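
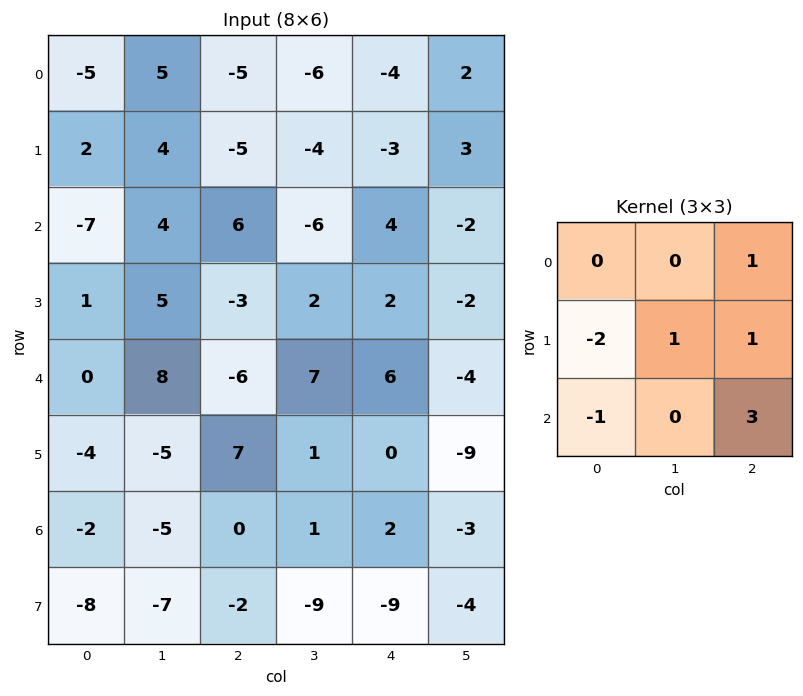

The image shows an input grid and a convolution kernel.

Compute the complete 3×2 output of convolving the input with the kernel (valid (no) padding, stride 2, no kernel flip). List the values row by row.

15 5
-12 38
6 -1

Output[0,0]: The receptive field on the input at this output position is [-5 5 -5 / 2 4 -5 / -7 4 6]. Elementwise product with the kernel and sum: -5·1 + 2·-2 + 4·1 + -5·1 + -7·-1 + 6·3.
Output[0,1]: The receptive field on the input at this output position is [-5 -6 -4 / -5 -4 -3 / 6 -6 4]. Elementwise product with the kernel and sum: -4·1 + -5·-2 + -4·1 + -3·1 + 6·-1 + 4·3.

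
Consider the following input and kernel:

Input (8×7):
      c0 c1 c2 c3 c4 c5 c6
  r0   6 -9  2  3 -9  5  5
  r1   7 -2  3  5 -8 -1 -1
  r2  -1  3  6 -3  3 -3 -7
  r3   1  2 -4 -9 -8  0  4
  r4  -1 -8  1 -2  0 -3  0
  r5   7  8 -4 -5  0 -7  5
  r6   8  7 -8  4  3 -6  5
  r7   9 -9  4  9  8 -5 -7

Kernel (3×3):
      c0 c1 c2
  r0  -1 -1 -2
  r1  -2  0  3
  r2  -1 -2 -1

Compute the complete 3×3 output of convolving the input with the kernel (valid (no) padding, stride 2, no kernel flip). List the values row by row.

-17 -20 17
-12 -22 48
-33 6 22

Output[0,0]: The receptive field on the input at this output position is [6 -9 2 / 7 -2 3 / -1 3 6]. Elementwise product with the kernel and sum: 6·-1 + -9·-1 + 2·-2 + 7·-2 + 3·3 + -1·-1 + 3·-2 + 6·-1.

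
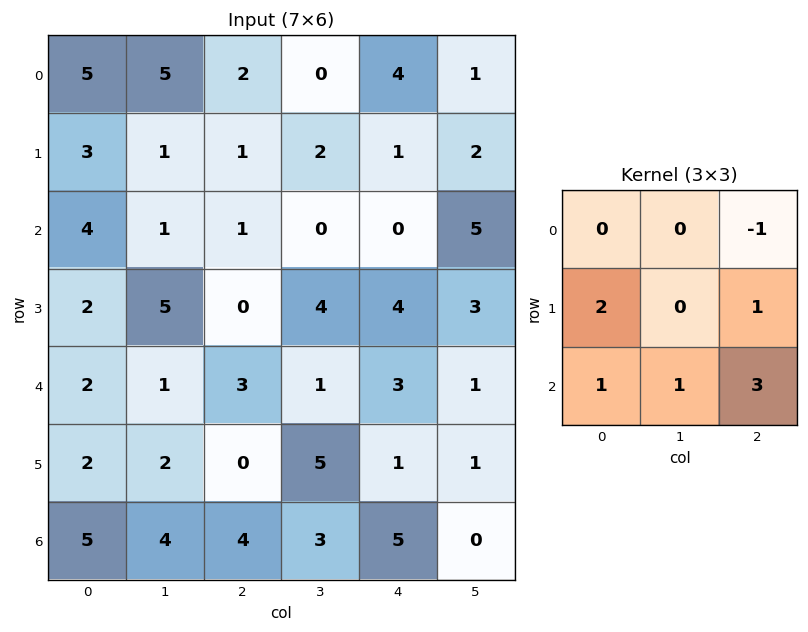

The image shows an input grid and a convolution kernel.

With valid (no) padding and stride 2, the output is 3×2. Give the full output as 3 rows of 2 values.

Output[0,0]: The receptive field on the input at this output position is [5 5 2 / 3 1 1 / 4 1 1]. Elementwise product with the kernel and sum: 2·-1 + 3·2 + 1·1 + 4·1 + 1·1 + 1·3.
Output[0,1]: The receptive field on the input at this output position is [2 0 4 / 1 2 1 / 1 0 0]. Elementwise product with the kernel and sum: 4·-1 + 1·2 + 1·1 + 1·1 + 0·1 + 0·3.

13 0
15 17
22 20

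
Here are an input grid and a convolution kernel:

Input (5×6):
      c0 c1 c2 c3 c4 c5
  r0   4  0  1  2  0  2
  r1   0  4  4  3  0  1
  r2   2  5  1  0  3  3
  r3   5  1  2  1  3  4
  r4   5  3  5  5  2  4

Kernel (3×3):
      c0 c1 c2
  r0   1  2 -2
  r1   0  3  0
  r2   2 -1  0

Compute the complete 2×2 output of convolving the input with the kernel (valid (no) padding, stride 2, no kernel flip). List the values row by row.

Output[0,0]: The receptive field on the input at this output position is [4 0 1 / 0 4 4 / 2 5 1]. Elementwise product with the kernel and sum: 4·1 + 0·2 + 1·-2 + 4·3 + 2·2 + 5·-1.
Output[0,1]: The receptive field on the input at this output position is [1 2 0 / 4 3 0 / 1 0 3]. Elementwise product with the kernel and sum: 1·1 + 2·2 + 0·-2 + 3·3 + 1·2 + 0·-1.

13 16
20 3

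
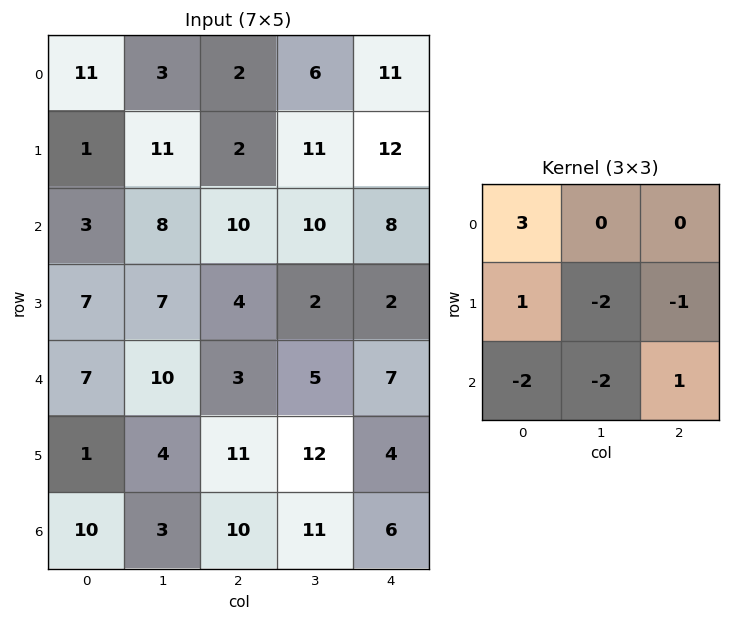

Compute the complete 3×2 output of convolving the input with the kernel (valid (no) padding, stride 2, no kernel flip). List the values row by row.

Output[0,0]: The receptive field on the input at this output position is [11 3 2 / 1 11 2 / 3 8 10]. Elementwise product with the kernel and sum: 11·3 + 1·1 + 11·-2 + 2·-1 + 3·-2 + 8·-2 + 10·1.
Output[0,1]: The receptive field on the input at this output position is [2 6 11 / 2 11 12 / 10 10 8]. Elementwise product with the kernel and sum: 2·3 + 2·1 + 11·-2 + 12·-1 + 10·-2 + 10·-2 + 8·1.

-2 -58
-33 19
-13 -44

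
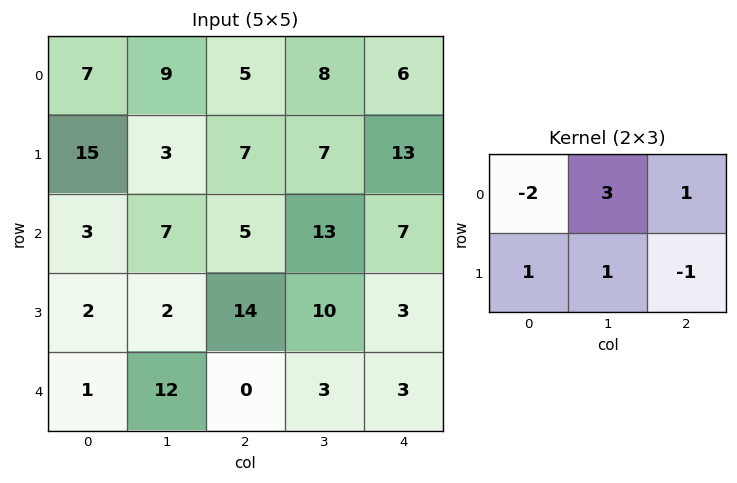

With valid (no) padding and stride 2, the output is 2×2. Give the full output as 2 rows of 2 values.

Output[0,0]: The receptive field on the input at this output position is [7 9 5 / 15 3 7]. Elementwise product with the kernel and sum: 7·-2 + 9·3 + 5·1 + 15·1 + 3·1 + 7·-1.

29 21
10 57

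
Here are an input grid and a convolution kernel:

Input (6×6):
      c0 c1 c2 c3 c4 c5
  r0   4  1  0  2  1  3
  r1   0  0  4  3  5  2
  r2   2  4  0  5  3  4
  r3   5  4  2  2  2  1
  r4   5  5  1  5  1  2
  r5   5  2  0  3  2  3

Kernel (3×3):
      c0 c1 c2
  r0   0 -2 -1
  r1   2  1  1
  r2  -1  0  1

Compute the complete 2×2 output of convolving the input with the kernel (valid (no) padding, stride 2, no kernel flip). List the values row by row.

0 14
4 -5

Output[0,0]: The receptive field on the input at this output position is [4 1 0 / 0 0 4 / 2 4 0]. Elementwise product with the kernel and sum: 1·-2 + 0·-1 + 0·2 + 0·1 + 4·1 + 2·-1 + 0·1.
Output[0,1]: The receptive field on the input at this output position is [0 2 1 / 4 3 5 / 0 5 3]. Elementwise product with the kernel and sum: 2·-2 + 1·-1 + 4·2 + 3·1 + 5·1 + 0·-1 + 3·1.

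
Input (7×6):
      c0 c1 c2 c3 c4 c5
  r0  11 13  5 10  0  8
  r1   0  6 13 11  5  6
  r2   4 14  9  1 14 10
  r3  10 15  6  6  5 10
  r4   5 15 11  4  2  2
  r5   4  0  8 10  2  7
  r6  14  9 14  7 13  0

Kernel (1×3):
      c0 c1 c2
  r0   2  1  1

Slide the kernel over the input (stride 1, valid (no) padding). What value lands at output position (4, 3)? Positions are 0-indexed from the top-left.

The receptive field on the input at this output position is [4 2 2]. Elementwise product with the kernel and sum: 4·2 + 2·1 + 2·1.

12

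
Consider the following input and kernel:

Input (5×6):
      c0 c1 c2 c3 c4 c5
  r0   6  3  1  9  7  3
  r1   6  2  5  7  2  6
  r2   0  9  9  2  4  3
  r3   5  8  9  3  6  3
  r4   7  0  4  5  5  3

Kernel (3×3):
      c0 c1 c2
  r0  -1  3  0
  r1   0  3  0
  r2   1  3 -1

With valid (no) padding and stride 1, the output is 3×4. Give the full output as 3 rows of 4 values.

Output[0,0]: The receptive field on the input at this output position is [6 3 1 / 6 2 5 / 0 9 9]. Elementwise product with the kernel and sum: 6·-1 + 3·3 + 2·3 + 0·1 + 9·3 + 9·-1.
Output[0,1]: The receptive field on the input at this output position is [3 1 9 / 2 5 7 / 9 9 2]. Elementwise product with the kernel and sum: 3·-1 + 1·3 + 5·3 + 9·1 + 9·3 + 2·-1.

27 49 58 29
47 72 34 29
54 52 20 45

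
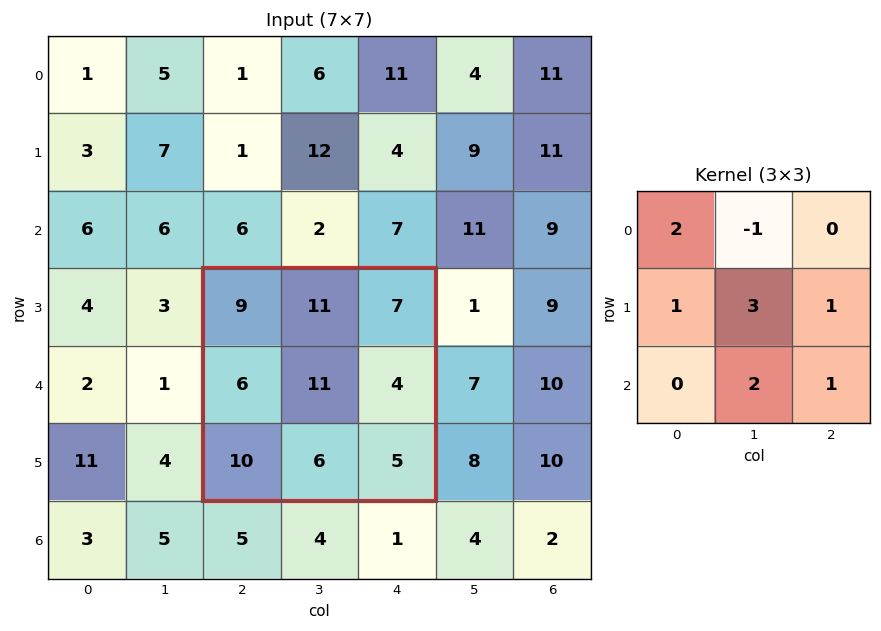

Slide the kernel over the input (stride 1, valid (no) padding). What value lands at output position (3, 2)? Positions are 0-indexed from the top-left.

The receptive field on the input at this output position is [9 11 7 / 6 11 4 / 10 6 5]. Elementwise product with the kernel and sum: 9·2 + 11·-1 + 6·1 + 11·3 + 4·1 + 6·2 + 5·1.

67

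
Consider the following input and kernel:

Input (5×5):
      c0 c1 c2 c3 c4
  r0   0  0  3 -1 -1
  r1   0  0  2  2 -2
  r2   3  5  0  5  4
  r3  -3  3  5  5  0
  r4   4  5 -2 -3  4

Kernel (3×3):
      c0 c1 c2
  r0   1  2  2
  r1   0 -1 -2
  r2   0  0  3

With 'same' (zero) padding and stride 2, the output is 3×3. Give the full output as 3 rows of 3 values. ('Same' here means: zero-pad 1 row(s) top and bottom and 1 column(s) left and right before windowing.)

Output[0,0]: The receptive field on the zero-padded input at this output position is [0 0 0 / 0 0 0 / 0 0 0]. Elementwise product with the kernel and sum: 0·1 + 0·2 + 0·2 + 0·-1 + 0·-2 + 0·3.
Output[0,1]: The receptive field on the zero-padded input at this output position is [0 0 0 / 0 3 -1 / 0 2 2]. Elementwise product with the kernel and sum: 0·1 + 0·2 + 0·2 + 3·-1 + -1·-2 + 2·3.

0 5 1
-4 13 -6
-14 31 1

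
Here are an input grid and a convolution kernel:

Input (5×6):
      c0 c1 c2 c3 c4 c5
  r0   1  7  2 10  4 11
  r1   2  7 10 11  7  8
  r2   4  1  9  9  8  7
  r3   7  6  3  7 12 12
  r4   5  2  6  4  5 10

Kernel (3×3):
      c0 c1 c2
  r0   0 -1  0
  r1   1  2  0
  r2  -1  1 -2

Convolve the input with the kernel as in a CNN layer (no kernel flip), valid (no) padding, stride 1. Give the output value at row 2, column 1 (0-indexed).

-1

The receptive field on the input at this output position is [1 9 9 / 6 3 7 / 2 6 4]. Elementwise product with the kernel and sum: 9·-1 + 6·1 + 3·2 + 2·-1 + 6·1 + 4·-2.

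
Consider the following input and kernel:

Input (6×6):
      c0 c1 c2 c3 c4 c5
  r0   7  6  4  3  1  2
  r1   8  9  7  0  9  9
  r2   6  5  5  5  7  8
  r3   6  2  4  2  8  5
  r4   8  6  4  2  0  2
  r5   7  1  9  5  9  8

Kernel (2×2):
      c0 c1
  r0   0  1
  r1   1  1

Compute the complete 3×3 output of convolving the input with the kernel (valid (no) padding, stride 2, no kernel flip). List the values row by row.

23 10 20
13 11 21
14 16 19

Output[0,0]: The receptive field on the input at this output position is [7 6 / 8 9]. Elementwise product with the kernel and sum: 6·1 + 8·1 + 9·1.
Output[0,1]: The receptive field on the input at this output position is [4 3 / 7 0]. Elementwise product with the kernel and sum: 3·1 + 7·1 + 0·1.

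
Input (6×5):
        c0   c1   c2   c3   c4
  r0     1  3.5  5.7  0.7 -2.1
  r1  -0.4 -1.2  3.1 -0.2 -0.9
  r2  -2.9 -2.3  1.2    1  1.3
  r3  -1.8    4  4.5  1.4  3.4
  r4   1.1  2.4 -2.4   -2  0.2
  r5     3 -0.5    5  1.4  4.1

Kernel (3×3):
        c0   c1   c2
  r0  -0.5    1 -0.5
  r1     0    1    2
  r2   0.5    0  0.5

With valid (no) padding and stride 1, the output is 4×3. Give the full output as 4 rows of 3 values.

4.3 5.65 -1.85
-1.1 9.7 6.25
10.9 9.35 6.85
4.25 -4.15 0.4

Output[0,0]: The receptive field on the input at this output position is [1 3.5 5.7 / -0.4 -1.2 3.1 / -2.9 -2.3 1.2]. Elementwise product with the kernel and sum: 1·-0.5 + 3.5·1 + 5.7·-0.5 + -1.2·1 + 3.1·2 + -2.9·0.5 + 1.2·0.5.
Output[0,1]: The receptive field on the input at this output position is [3.5 5.7 0.7 / -1.2 3.1 -0.2 / -2.3 1.2 1]. Elementwise product with the kernel and sum: 3.5·-0.5 + 5.7·1 + 0.7·-0.5 + 3.1·1 + -0.2·2 + -2.3·0.5 + 1·0.5.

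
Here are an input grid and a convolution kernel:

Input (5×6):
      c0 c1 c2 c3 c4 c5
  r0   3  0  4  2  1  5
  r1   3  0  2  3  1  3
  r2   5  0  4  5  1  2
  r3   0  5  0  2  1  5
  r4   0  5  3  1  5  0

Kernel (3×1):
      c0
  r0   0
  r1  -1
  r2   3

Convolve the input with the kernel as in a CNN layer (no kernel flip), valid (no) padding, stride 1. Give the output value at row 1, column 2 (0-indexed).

-4

The receptive field on the input at this output position is [2 / 4 / 0]. Elementwise product with the kernel and sum: 4·-1 + 0·3.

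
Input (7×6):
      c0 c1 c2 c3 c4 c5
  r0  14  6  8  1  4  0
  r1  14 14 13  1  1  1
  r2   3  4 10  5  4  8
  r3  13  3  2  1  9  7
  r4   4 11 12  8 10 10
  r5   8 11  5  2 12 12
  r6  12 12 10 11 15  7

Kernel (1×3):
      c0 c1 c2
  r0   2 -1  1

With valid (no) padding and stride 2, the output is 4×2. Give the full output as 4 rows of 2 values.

30 19
12 19
9 26
22 24

Output[0,0]: The receptive field on the input at this output position is [14 6 8]. Elementwise product with the kernel and sum: 14·2 + 6·-1 + 8·1.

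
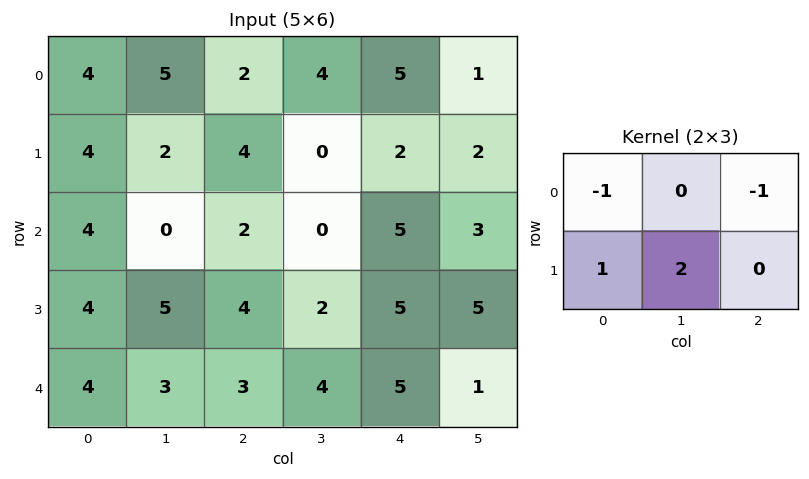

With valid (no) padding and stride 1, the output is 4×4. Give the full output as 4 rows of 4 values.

Output[0,0]: The receptive field on the input at this output position is [4 5 2 / 4 2 4]. Elementwise product with the kernel and sum: 4·-1 + 2·-1 + 4·1 + 2·2.
Output[0,1]: The receptive field on the input at this output position is [5 2 4 / 2 4 0]. Elementwise product with the kernel and sum: 5·-1 + 4·-1 + 2·1 + 4·2.

2 1 -3 -1
-4 2 -4 8
8 13 1 9
2 2 2 7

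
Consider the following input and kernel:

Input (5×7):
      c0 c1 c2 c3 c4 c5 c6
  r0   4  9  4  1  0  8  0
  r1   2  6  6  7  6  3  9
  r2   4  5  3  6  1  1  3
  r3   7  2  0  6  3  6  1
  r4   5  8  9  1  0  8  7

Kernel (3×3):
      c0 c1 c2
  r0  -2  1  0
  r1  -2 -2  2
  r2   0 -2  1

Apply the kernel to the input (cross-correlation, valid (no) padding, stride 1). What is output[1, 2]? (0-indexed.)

The receptive field on the input at this output position is [6 7 6 / 3 6 1 / 0 6 3]. Elementwise product with the kernel and sum: 6·-2 + 7·1 + 3·-2 + 6·-2 + 1·2 + 6·-2 + 3·1.

-30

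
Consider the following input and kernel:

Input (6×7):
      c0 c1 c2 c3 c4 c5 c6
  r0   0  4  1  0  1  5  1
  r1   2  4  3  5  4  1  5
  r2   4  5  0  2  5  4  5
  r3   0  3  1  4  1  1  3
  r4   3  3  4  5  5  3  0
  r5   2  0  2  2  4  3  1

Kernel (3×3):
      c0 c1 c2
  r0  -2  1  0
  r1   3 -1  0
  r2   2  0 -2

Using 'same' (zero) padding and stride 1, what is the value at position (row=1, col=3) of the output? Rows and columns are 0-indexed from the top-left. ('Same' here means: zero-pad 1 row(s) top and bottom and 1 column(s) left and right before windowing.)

-8

The receptive field on the zero-padded input at this output position is [1 0 1 / 3 5 4 / 0 2 5]. Elementwise product with the kernel and sum: 1·-2 + 0·1 + 3·3 + 5·-1 + 0·2 + 5·-2.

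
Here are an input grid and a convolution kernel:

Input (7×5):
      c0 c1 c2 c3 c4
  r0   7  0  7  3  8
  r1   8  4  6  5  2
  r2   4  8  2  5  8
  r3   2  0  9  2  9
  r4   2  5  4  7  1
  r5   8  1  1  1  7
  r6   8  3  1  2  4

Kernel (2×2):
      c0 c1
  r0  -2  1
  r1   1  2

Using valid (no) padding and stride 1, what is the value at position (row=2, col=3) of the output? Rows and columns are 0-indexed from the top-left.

The receptive field on the input at this output position is [5 8 / 2 9]. Elementwise product with the kernel and sum: 5·-2 + 8·1 + 2·1 + 9·2.

18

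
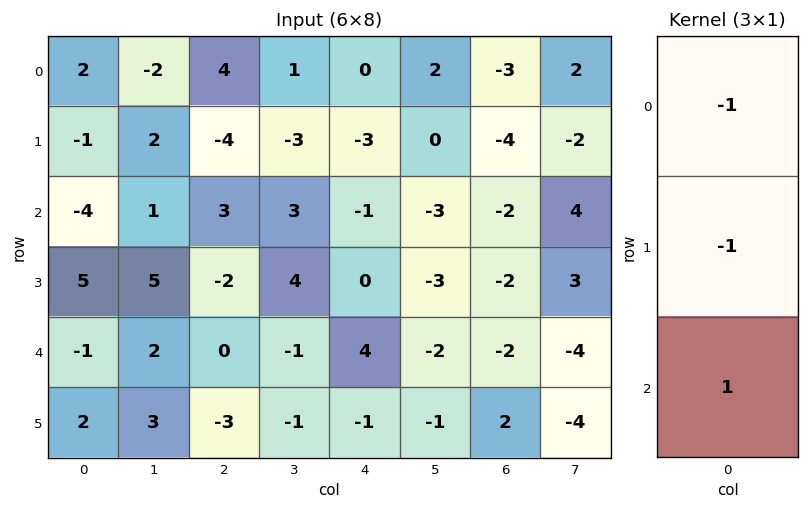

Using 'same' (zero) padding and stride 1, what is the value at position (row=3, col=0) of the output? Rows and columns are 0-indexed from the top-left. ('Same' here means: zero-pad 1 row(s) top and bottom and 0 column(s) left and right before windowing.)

-2

The receptive field on the zero-padded input at this output position is [-4 / 5 / -1]. Elementwise product with the kernel and sum: -4·-1 + 5·-1 + -1·1.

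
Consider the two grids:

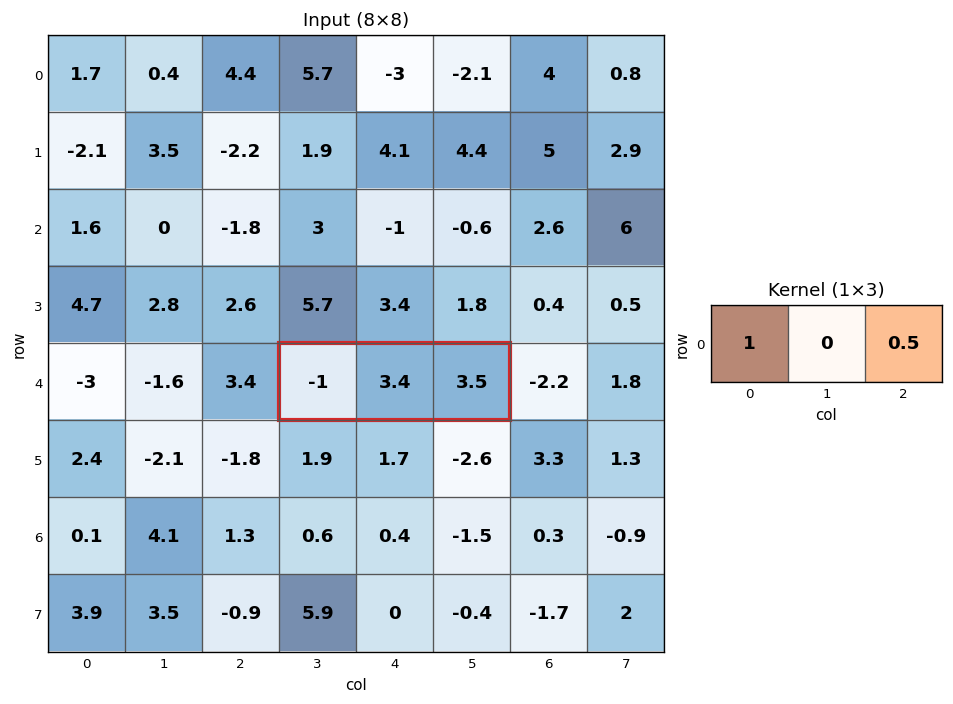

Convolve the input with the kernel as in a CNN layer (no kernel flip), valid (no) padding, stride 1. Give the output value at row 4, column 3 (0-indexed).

The receptive field on the input at this output position is [-1 3.4 3.5]. Elementwise product with the kernel and sum: -1·1 + 3.5·0.5.

0.75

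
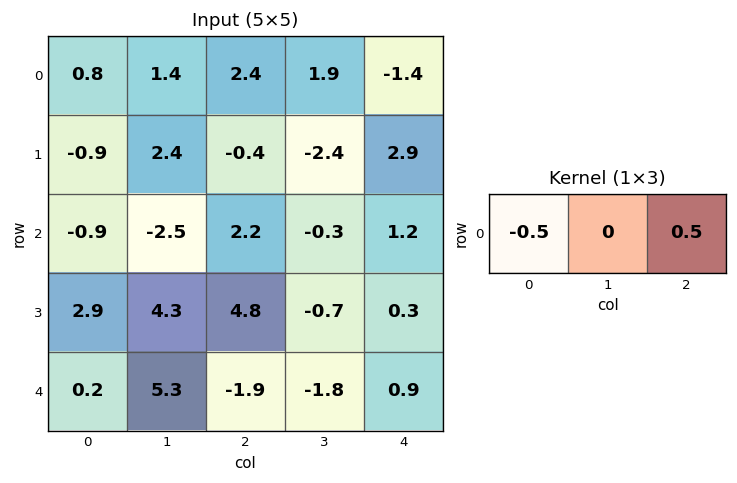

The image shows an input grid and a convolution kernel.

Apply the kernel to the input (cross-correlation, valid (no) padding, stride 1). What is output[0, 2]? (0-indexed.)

-1.9

The receptive field on the input at this output position is [2.4 1.9 -1.4]. Elementwise product with the kernel and sum: 2.4·-0.5 + -1.4·0.5.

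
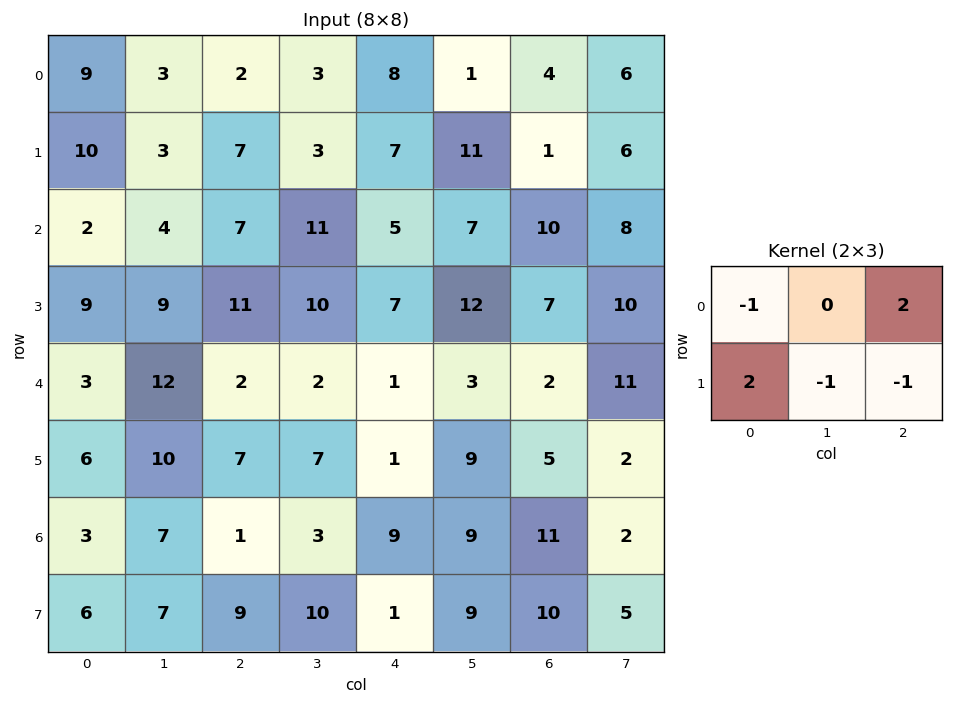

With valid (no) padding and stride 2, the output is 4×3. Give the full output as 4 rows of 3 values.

Output[0,0]: The receptive field on the input at this output position is [9 3 2 / 10 3 7]. Elementwise product with the kernel and sum: 9·-1 + 2·2 + 10·2 + 3·-1 + 7·-1.
Output[0,1]: The receptive field on the input at this output position is [2 3 8 / 7 3 7]. Elementwise product with the kernel and sum: 2·-1 + 8·2 + 7·2 + 3·-1 + 7·-1.

5 18 2
10 8 10
-4 6 -9
-5 24 -4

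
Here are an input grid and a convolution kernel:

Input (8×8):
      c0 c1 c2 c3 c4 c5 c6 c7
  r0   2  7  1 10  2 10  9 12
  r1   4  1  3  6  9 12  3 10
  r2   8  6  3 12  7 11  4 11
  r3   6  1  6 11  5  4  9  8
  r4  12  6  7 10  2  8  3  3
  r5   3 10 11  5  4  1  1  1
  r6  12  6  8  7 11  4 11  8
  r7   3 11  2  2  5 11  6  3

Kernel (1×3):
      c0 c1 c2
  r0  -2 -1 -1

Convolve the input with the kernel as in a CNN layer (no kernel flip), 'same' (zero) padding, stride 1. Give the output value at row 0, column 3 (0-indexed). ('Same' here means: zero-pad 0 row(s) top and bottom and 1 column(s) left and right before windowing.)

-14

The receptive field on the zero-padded input at this output position is [1 10 2]. Elementwise product with the kernel and sum: 1·-2 + 10·-1 + 2·-1.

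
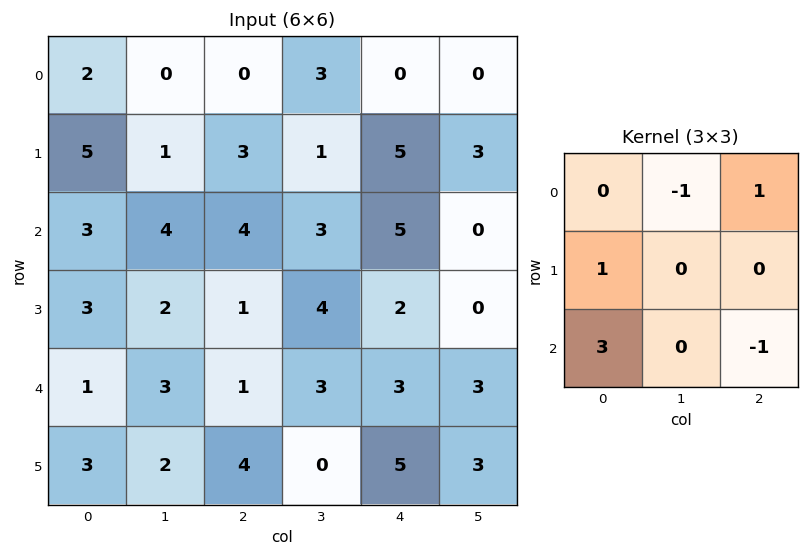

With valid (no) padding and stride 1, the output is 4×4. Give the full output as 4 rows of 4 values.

10 13 7 10
13 4 9 13
5 7 3 5
5 12 6 -2

Output[0,0]: The receptive field on the input at this output position is [2 0 0 / 5 1 3 / 3 4 4]. Elementwise product with the kernel and sum: 0·-1 + 0·1 + 5·1 + 3·3 + 4·-1.
Output[0,1]: The receptive field on the input at this output position is [0 0 3 / 1 3 1 / 4 4 3]. Elementwise product with the kernel and sum: 0·-1 + 3·1 + 1·1 + 4·3 + 3·-1.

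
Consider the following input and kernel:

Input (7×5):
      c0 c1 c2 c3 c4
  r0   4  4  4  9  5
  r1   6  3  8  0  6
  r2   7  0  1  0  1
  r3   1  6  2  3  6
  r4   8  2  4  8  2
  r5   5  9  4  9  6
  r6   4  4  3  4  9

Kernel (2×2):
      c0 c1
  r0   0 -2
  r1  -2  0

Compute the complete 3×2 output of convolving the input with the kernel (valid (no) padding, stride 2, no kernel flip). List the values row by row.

Output[0,0]: The receptive field on the input at this output position is [4 4 / 6 3]. Elementwise product with the kernel and sum: 4·-2 + 6·-2.
Output[0,1]: The receptive field on the input at this output position is [4 9 / 8 0]. Elementwise product with the kernel and sum: 9·-2 + 8·-2.

-20 -34
-2 -4
-14 -24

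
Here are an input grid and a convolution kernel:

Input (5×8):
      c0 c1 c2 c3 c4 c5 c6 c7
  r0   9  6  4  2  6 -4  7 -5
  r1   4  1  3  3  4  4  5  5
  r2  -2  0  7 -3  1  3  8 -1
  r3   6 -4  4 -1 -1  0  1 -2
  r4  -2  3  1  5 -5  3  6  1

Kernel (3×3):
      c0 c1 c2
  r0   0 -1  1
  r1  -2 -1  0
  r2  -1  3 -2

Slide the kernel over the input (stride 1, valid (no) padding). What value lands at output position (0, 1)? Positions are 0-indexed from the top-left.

The receptive field on the input at this output position is [6 4 2 / 1 3 3 / 0 7 -3]. Elementwise product with the kernel and sum: 4·-1 + 2·1 + 1·-2 + 3·-1 + 0·-1 + 7·3 + -3·-2.

20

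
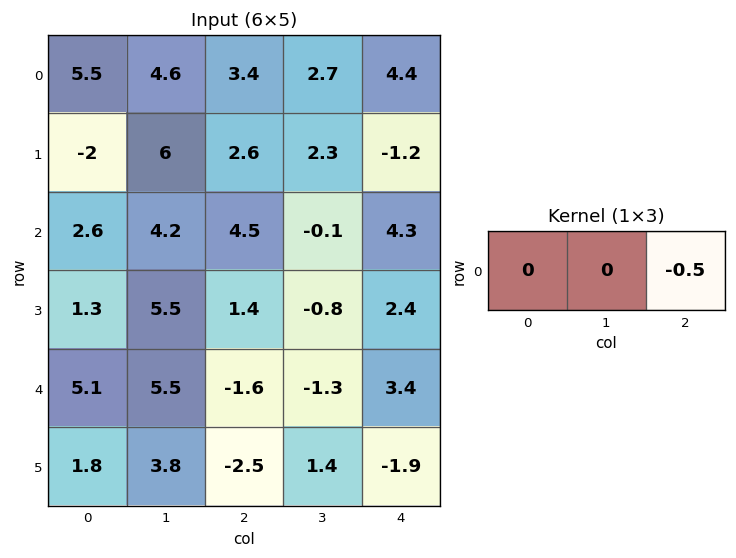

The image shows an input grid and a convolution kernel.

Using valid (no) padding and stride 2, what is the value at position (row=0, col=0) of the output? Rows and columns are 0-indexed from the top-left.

The receptive field on the input at this output position is [5.5 4.6 3.4]. Elementwise product with the kernel and sum: 3.4·-0.5.

-1.7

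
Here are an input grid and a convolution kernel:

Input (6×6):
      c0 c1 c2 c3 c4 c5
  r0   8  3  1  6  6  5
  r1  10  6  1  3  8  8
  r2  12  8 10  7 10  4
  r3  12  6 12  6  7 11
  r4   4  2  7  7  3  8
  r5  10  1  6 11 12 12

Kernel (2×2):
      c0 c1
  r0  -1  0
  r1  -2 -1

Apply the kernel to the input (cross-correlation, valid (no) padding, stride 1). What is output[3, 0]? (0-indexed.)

-22

The receptive field on the input at this output position is [12 6 / 4 2]. Elementwise product with the kernel and sum: 12·-1 + 4·-2 + 2·-1.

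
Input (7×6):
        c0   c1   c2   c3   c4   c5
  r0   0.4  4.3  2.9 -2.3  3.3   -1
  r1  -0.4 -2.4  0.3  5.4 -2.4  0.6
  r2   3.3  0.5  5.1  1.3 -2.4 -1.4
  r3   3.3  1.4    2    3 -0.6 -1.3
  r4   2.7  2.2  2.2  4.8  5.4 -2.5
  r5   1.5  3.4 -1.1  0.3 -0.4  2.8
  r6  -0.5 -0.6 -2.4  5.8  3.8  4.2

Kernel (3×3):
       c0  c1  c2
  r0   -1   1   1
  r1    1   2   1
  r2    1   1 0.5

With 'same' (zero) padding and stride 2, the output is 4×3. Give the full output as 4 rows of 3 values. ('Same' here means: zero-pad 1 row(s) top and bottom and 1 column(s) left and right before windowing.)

3.5 8.4 6.6
8.3 25 -10.35
15.5 17.45 9.5
3.3 -3.8 19.7

Output[0,0]: The receptive field on the zero-padded input at this output position is [0 0 0 / 0 0.4 4.3 / 0 -0.4 -2.4]. Elementwise product with the kernel and sum: 0·-1 + 0·1 + 0·1 + 0·1 + 0.4·2 + 4.3·1 + 0·1 + -0.4·1 + -2.4·0.5.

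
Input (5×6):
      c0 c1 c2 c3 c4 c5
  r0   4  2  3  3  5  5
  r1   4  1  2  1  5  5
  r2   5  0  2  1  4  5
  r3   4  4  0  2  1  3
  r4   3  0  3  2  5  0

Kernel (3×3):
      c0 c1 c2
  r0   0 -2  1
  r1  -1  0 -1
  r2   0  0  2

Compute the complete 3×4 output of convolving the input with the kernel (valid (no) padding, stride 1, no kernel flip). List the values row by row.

Output[0,0]: The receptive field on the input at this output position is [4 2 3 / 4 1 2 / 5 0 2]. Elementwise product with the kernel and sum: 2·-2 + 3·1 + 4·-1 + 2·-1 + 2·2.

-3 -3 0 -1
-7 0 -1 -5
4 -5 11 -8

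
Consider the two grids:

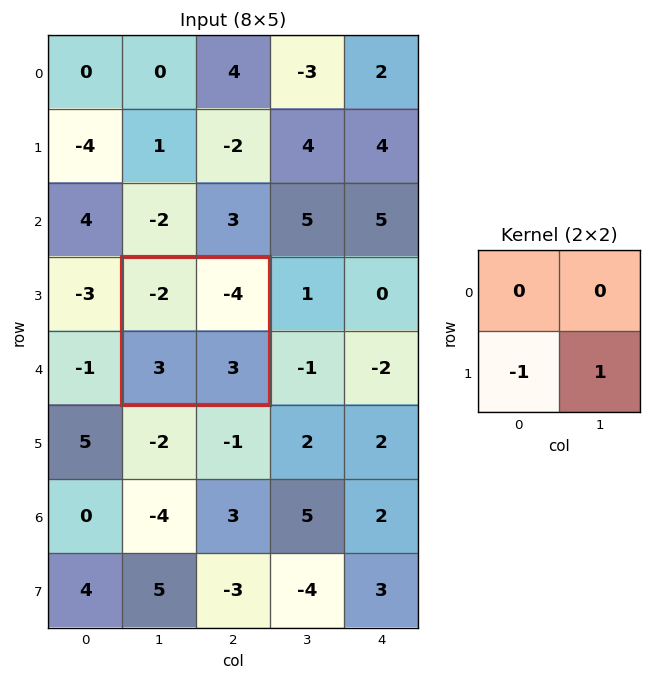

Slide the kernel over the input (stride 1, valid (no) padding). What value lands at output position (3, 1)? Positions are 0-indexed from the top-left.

0

The receptive field on the input at this output position is [-2 -4 / 3 3]. Elementwise product with the kernel and sum: 3·-1 + 3·1.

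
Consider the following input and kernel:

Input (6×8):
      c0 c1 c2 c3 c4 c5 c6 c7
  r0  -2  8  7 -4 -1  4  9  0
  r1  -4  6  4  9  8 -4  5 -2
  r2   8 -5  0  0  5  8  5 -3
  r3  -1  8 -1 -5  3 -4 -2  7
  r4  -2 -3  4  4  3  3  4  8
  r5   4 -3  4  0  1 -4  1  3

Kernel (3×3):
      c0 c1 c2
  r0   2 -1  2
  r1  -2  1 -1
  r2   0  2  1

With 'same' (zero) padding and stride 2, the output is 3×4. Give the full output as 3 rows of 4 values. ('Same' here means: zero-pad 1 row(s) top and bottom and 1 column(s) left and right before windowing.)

Output[0,0]: The receptive field on the zero-padded input at this output position is [0 0 0 / 0 -2 8 / 0 -4 6]. Elementwise product with the kernel and sum: 0·2 + 0·-1 + 0·2 + 0·-2 + -2·1 + 8·-1 + -4·2 + 6·1.

-12 12 15 9
35 29 1 -22
23 21 -31 3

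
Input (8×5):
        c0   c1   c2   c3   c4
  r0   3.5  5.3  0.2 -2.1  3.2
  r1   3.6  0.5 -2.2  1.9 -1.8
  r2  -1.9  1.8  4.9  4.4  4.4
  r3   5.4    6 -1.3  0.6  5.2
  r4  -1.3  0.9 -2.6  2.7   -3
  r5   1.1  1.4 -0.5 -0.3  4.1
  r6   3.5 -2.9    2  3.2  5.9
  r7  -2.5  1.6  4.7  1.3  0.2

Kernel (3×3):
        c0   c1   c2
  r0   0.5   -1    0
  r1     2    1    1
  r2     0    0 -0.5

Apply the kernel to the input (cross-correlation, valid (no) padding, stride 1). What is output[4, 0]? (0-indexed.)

0.55

The receptive field on the input at this output position is [-1.3 0.9 -2.6 / 1.1 1.4 -0.5 / 3.5 -2.9 2]. Elementwise product with the kernel and sum: -1.3·0.5 + 0.9·-1 + 1.1·2 + 1.4·1 + -0.5·1 + 2·-0.5.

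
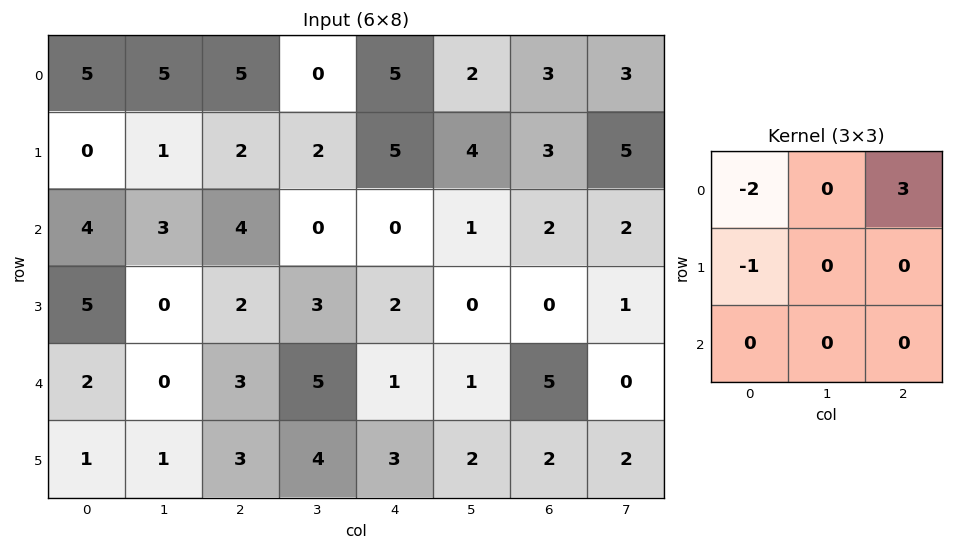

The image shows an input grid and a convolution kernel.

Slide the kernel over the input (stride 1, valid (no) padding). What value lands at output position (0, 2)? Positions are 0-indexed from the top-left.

3

The receptive field on the input at this output position is [5 0 5 / 2 2 5 / 4 0 0]. Elementwise product with the kernel and sum: 5·-2 + 5·3 + 2·-1.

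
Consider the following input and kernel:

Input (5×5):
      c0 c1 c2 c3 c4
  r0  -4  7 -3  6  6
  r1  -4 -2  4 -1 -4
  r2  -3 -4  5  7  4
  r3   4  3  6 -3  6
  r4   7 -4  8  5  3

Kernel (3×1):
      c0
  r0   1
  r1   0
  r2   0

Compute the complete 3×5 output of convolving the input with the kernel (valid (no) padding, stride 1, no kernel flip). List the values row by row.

Output[0,0]: The receptive field on the input at this output position is [-4 / -4 / -3]. Elementwise product with the kernel and sum: -4·1.

-4 7 -3 6 6
-4 -2 4 -1 -4
-3 -4 5 7 4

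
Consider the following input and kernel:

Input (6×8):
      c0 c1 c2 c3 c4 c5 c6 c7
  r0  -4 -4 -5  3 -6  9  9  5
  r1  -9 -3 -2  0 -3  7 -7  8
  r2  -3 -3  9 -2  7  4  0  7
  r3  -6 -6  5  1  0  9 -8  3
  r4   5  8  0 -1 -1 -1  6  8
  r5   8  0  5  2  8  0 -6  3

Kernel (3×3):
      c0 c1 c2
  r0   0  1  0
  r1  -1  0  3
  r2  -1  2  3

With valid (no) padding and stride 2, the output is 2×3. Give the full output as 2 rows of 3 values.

Output[0,0]: The receptive field on the input at this output position is [-4 -4 -5 / -9 -3 -2 / -3 -3 9]. Elementwise product with the kernel and sum: -4·1 + -9·-1 + -2·3 + -3·-1 + -3·2 + 9·3.

23 4 -8
29 -12 -3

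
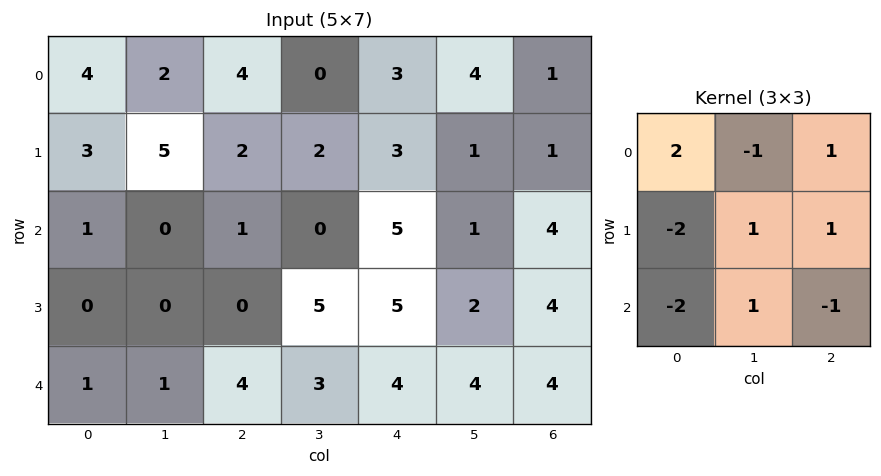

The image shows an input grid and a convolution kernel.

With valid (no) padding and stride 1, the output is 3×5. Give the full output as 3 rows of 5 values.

8 -5 5 5 -14
2 6 8 1 -11
-2 3 8 -13 1

Output[0,0]: The receptive field on the input at this output position is [4 2 4 / 3 5 2 / 1 0 1]. Elementwise product with the kernel and sum: 4·2 + 2·-1 + 4·1 + 3·-2 + 5·1 + 2·1 + 1·-2 + 0·1 + 1·-1.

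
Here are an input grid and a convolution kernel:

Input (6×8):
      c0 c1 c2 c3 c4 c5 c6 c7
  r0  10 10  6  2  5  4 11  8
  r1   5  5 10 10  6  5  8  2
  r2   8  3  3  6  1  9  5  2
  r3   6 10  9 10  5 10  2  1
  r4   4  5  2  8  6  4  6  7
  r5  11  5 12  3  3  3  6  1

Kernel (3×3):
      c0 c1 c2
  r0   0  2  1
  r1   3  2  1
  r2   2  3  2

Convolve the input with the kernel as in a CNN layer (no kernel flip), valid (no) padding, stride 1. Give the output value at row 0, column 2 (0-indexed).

91

The receptive field on the input at this output position is [6 2 5 / 10 10 6 / 3 6 1]. Elementwise product with the kernel and sum: 2·2 + 5·1 + 10·3 + 10·2 + 6·1 + 3·2 + 6·3 + 1·2.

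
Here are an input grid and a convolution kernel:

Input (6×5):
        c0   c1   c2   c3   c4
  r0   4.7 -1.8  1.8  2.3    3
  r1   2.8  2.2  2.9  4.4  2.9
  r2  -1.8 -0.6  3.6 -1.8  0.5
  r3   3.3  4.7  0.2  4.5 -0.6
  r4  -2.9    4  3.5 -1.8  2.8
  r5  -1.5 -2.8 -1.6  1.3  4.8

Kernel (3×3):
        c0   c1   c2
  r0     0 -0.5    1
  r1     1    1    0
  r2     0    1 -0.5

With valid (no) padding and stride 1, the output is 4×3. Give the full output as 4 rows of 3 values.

5.3 11 7.1
4 3.9 7.3
14.15 5.7 2.9
-3.05 9.65 -2.25

Output[0,0]: The receptive field on the input at this output position is [4.7 -1.8 1.8 / 2.8 2.2 2.9 / -1.8 -0.6 3.6]. Elementwise product with the kernel and sum: -1.8·-0.5 + 1.8·1 + 2.8·1 + 2.2·1 + -0.6·1 + 3.6·-0.5.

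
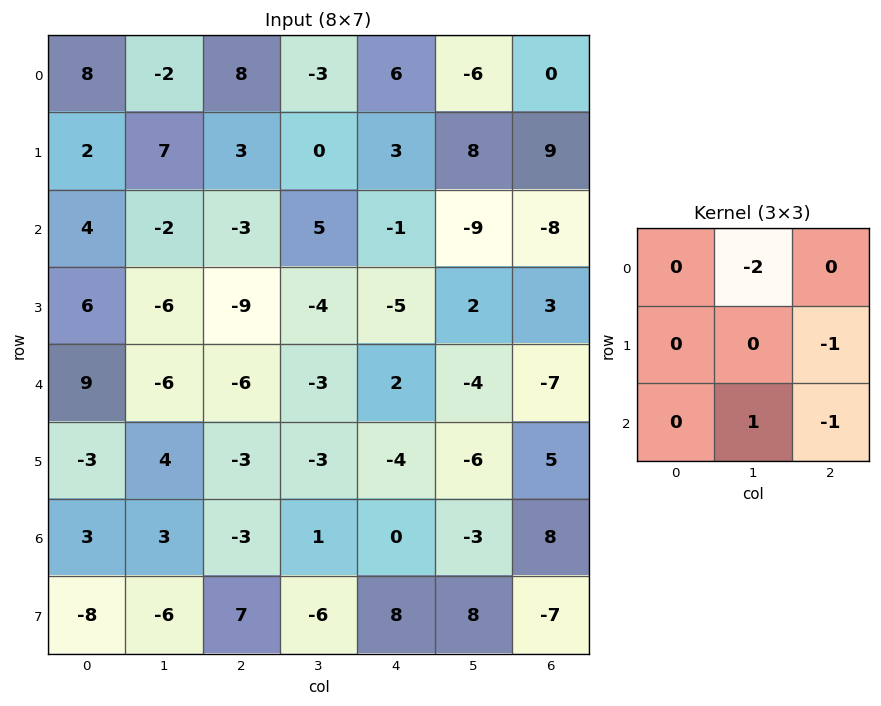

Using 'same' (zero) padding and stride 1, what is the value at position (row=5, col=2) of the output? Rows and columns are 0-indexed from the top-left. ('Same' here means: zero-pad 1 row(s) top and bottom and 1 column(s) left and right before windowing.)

The receptive field on the zero-padded input at this output position is [-6 -6 -3 / 4 -3 -3 / 3 -3 1]. Elementwise product with the kernel and sum: -6·-2 + -3·-1 + -3·1 + 1·-1.

11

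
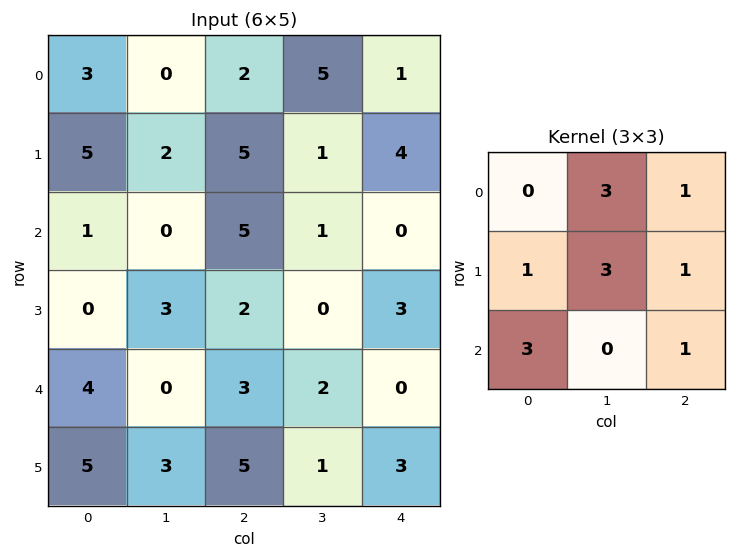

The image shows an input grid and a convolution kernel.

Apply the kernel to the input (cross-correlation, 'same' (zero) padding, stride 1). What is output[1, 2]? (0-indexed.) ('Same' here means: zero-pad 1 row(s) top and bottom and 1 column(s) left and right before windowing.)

30

The receptive field on the zero-padded input at this output position is [0 2 5 / 2 5 1 / 0 5 1]. Elementwise product with the kernel and sum: 2·3 + 5·1 + 2·1 + 5·3 + 1·1 + 0·3 + 1·1.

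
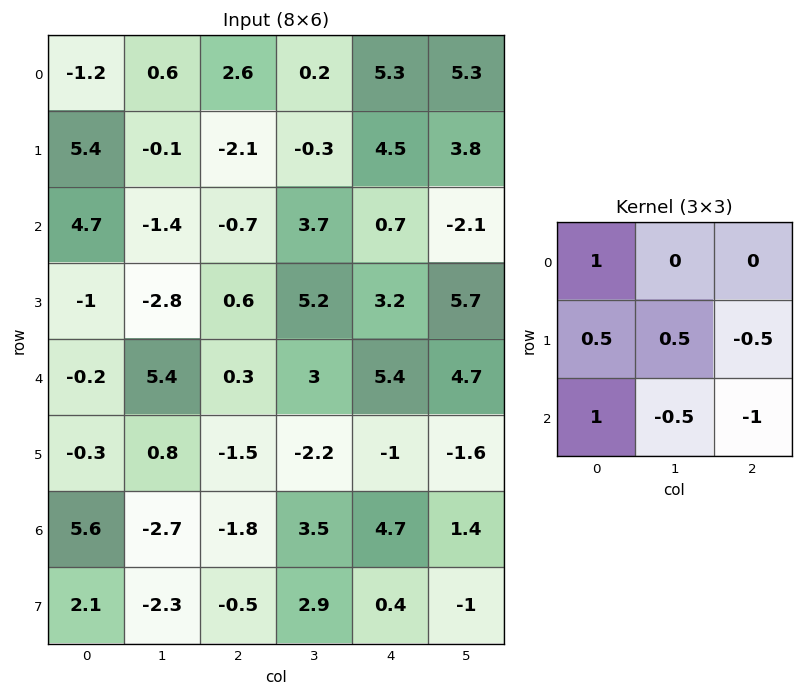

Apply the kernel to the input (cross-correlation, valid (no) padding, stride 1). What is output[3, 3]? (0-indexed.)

6.95

The receptive field on the input at this output position is [5.2 3.2 5.7 / 3 5.4 4.7 / -2.2 -1 -1.6]. Elementwise product with the kernel and sum: 5.2·1 + 3·0.5 + 5.4·0.5 + 4.7·-0.5 + -2.2·1 + -1·-0.5 + -1.6·-1.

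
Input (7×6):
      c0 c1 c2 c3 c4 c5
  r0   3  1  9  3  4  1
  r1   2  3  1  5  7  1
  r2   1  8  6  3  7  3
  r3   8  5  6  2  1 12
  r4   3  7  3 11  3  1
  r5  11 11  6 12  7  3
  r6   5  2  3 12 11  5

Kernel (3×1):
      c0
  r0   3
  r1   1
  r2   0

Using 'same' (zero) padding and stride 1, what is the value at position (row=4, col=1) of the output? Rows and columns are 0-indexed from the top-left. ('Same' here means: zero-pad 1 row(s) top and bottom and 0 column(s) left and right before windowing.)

22

The receptive field on the zero-padded input at this output position is [5 / 7 / 11]. Elementwise product with the kernel and sum: 5·3 + 7·1.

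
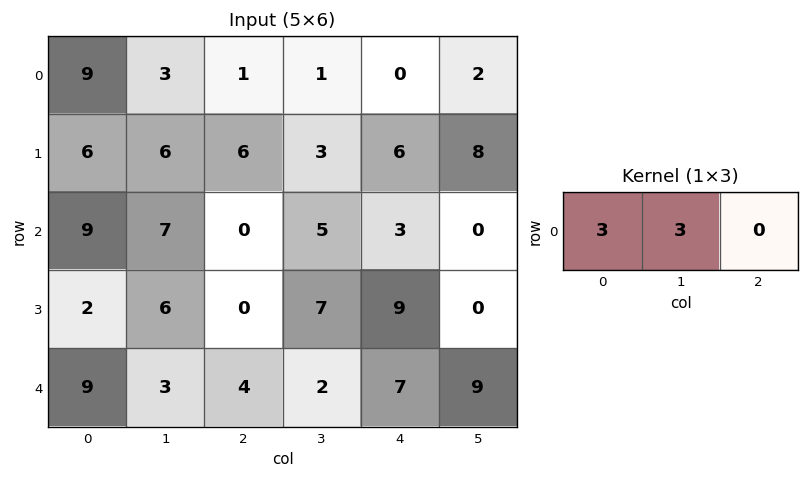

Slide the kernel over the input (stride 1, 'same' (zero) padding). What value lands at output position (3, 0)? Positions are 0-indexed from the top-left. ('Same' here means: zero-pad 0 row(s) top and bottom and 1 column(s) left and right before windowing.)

6

The receptive field on the zero-padded input at this output position is [0 2 6]. Elementwise product with the kernel and sum: 0·3 + 2·3.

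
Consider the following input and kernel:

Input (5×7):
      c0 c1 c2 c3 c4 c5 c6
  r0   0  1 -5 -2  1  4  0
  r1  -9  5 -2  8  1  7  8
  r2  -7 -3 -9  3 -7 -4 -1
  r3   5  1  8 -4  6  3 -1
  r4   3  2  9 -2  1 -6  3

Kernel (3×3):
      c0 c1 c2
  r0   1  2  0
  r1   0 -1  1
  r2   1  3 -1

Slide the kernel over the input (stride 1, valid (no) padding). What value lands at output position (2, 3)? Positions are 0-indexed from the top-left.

The receptive field on the input at this output position is [3 -7 -4 / -4 6 3 / -2 1 -6]. Elementwise product with the kernel and sum: 3·1 + -7·2 + 6·-1 + 3·1 + -2·1 + 1·3 + -6·-1.

-7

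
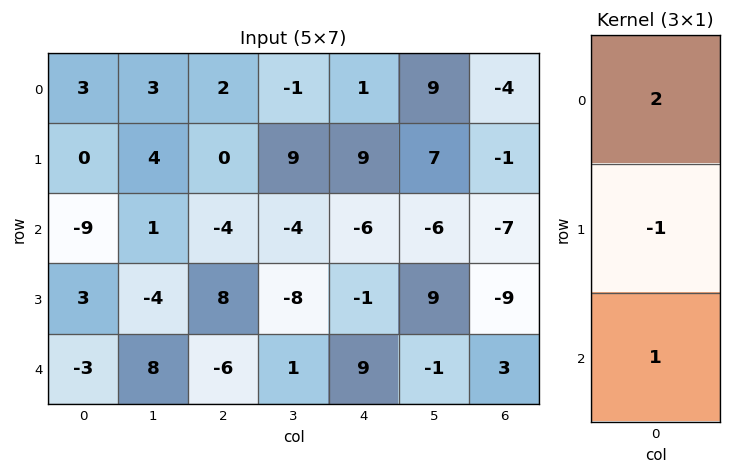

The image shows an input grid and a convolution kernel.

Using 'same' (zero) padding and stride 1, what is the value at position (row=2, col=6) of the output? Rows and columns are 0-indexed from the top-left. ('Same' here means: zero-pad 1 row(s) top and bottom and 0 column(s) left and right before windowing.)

-4

The receptive field on the zero-padded input at this output position is [-1 / -7 / -9]. Elementwise product with the kernel and sum: -1·2 + -7·-1 + -9·1.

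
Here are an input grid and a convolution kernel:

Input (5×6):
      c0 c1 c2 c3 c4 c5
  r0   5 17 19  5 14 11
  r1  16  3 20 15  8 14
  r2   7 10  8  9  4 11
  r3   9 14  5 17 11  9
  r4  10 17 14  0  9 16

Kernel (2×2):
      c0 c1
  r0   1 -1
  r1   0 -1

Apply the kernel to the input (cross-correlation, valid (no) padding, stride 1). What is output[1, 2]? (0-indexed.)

-4

The receptive field on the input at this output position is [20 15 / 8 9]. Elementwise product with the kernel and sum: 20·1 + 15·-1 + 9·-1.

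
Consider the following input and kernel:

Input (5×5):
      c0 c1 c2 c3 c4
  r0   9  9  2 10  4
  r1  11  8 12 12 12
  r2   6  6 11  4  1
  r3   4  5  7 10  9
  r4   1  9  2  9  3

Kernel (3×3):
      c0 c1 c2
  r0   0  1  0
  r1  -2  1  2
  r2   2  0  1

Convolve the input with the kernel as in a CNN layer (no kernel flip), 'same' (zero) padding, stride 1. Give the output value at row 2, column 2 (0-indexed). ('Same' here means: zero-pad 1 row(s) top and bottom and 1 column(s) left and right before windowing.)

39

The receptive field on the zero-padded input at this output position is [8 12 12 / 6 11 4 / 5 7 10]. Elementwise product with the kernel and sum: 12·1 + 6·-2 + 11·1 + 4·2 + 5·2 + 10·1.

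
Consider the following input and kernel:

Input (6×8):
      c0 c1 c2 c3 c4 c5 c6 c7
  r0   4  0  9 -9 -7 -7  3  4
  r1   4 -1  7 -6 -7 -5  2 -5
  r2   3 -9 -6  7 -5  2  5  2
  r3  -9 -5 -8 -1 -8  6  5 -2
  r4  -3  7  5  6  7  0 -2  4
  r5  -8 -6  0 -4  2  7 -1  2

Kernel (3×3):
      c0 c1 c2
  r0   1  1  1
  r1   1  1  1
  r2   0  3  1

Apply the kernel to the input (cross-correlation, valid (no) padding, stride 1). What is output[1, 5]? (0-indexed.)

14

The receptive field on the input at this output position is [-5 2 -5 / 2 5 2 / 6 5 -2]. Elementwise product with the kernel and sum: -5·1 + 2·1 + -5·1 + 2·1 + 5·1 + 2·1 + 5·3 + -2·1.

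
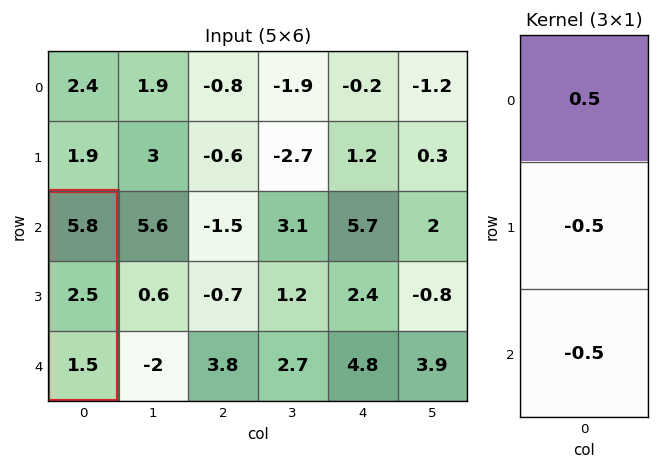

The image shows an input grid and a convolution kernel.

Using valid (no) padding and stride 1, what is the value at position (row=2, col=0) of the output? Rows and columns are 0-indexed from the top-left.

0.9

The receptive field on the input at this output position is [5.8 / 2.5 / 1.5]. Elementwise product with the kernel and sum: 5.8·0.5 + 2.5·-0.5 + 1.5·-0.5.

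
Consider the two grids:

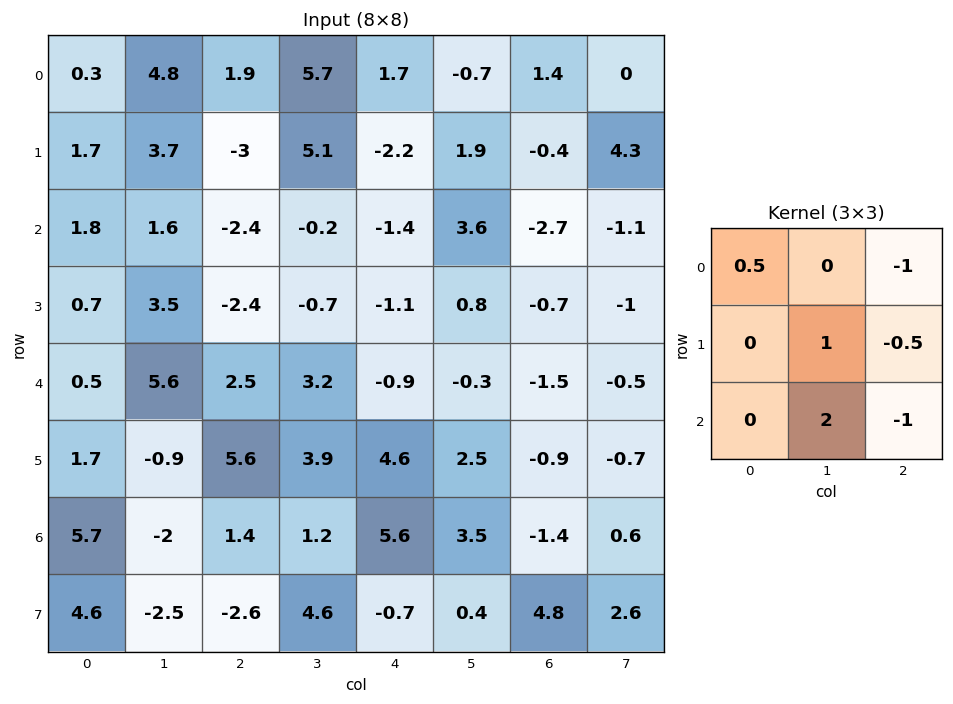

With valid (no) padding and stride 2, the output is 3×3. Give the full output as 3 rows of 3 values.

Output[0,0]: The receptive field on the input at this output position is [0.3 4.8 1.9 / 1.7 3.7 -3 / 1.8 1.6 -2.4]. Elementwise product with the kernel and sum: 0.3·0.5 + 1.9·-1 + 3.7·1 + -3·-0.5 + 1.6·2 + -2.4·-1.
Output[0,1]: The receptive field on the input at this output position is [1.9 5.7 1.7 / -3 5.1 -2.2 / -2.4 -0.2 -1.4]. Elementwise product with the kernel and sum: 1.9·0.5 + 1.7·-1 + 5.1·1 + -2.2·-0.5 + -0.2·2 + -1.4·-1.

9.05 6.45 11.45
16.7 7.35 4.05
-11.35 0.55 12.4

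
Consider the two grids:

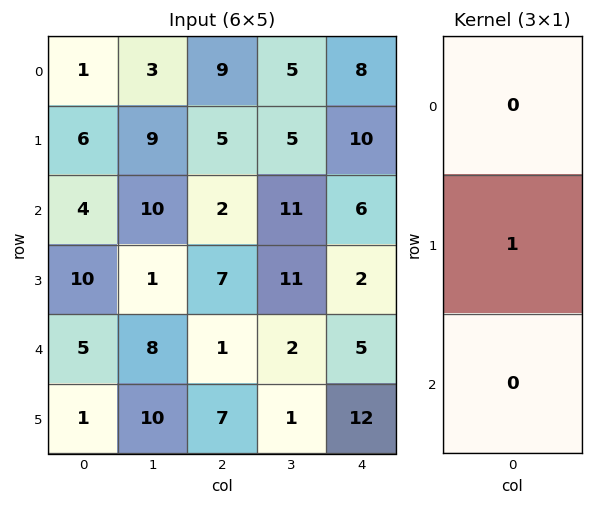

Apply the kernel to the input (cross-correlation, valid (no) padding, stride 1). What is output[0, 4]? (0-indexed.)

10

The receptive field on the input at this output position is [8 / 10 / 6]. Elementwise product with the kernel and sum: 10·1.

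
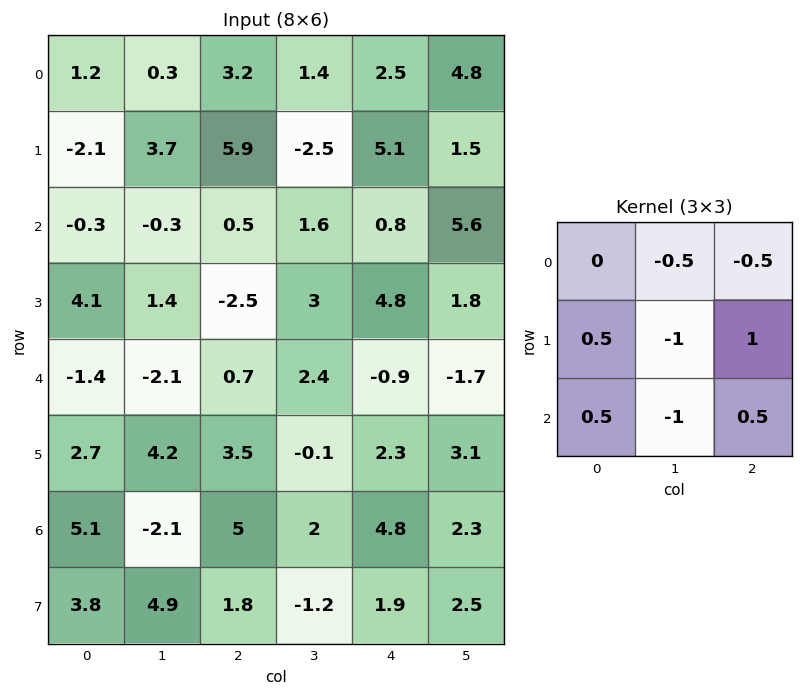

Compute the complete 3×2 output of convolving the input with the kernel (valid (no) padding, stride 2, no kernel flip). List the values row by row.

Output[0,0]: The receptive field on the input at this output position is [1.2 0.3 3.2 / -2.1 3.7 5.9 / -0.3 -0.3 0.5]. Elementwise product with the kernel and sum: 0.3·-0.5 + 3.2·-0.5 + -2.1·0.5 + 3.7·-1 + 5.9·1 + -0.3·0.5 + -0.3·-1 + 0.5·0.5.
Output[0,1]: The receptive field on the input at this output position is [3.2 1.4 2.5 / 5.9 -2.5 5.1 / 0.5 1.6 0.8]. Elementwise product with the kernel and sum: 1.4·-0.5 + 2.5·-0.5 + 5.9·0.5 + -2.5·-1 + 5.1·1 + 0.5·0.5 + 1.6·-1 + 0.8·0.5.

-0.2 7.65
-0.2 -3.15
8.5 6.3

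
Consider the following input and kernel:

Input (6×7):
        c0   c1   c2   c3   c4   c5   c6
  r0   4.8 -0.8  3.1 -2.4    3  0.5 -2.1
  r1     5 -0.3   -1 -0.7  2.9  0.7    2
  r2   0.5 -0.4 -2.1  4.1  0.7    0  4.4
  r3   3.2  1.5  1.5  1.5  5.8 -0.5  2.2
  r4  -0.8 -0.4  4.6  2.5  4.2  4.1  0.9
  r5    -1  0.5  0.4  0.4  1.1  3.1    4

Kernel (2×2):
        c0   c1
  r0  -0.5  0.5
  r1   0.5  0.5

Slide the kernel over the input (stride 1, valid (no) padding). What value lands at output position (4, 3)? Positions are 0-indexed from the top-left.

1.6

The receptive field on the input at this output position is [2.5 4.2 / 0.4 1.1]. Elementwise product with the kernel and sum: 2.5·-0.5 + 4.2·0.5 + 0.4·0.5 + 1.1·0.5.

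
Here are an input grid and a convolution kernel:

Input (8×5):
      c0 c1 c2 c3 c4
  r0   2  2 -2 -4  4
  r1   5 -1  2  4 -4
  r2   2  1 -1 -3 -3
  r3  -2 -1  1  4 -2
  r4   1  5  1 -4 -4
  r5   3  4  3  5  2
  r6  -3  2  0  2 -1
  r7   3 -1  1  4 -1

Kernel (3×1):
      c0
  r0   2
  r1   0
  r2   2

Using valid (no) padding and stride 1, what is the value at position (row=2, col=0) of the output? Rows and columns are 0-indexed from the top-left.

The receptive field on the input at this output position is [2 / -2 / 1]. Elementwise product with the kernel and sum: 2·2 + 1·2.

6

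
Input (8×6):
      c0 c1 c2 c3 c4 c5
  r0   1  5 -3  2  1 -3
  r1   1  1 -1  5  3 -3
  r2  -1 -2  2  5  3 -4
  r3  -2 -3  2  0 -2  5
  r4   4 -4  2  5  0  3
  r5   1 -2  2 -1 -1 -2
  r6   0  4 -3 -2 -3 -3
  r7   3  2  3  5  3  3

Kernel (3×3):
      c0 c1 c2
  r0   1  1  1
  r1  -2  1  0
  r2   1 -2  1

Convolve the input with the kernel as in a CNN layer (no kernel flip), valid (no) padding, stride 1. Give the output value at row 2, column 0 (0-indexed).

The receptive field on the input at this output position is [-1 -2 2 / -2 -3 2 / 4 -4 2]. Elementwise product with the kernel and sum: -1·1 + -2·1 + 2·1 + -2·-2 + -3·1 + 4·1 + -4·-2 + 2·1.

14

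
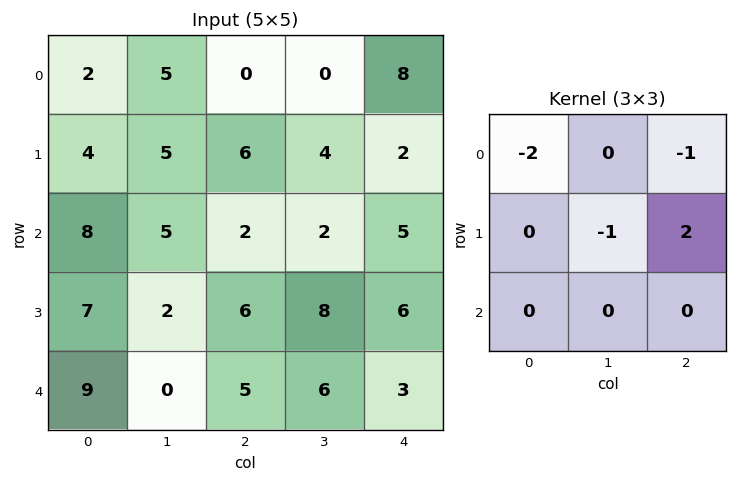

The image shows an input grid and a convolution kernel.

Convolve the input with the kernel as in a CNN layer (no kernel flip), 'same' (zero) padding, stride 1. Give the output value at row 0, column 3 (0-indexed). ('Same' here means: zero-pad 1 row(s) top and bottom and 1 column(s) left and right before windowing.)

The receptive field on the zero-padded input at this output position is [0 0 0 / 0 0 8 / 6 4 2]. Elementwise product with the kernel and sum: 0·-2 + 0·-1 + 0·-1 + 8·2.

16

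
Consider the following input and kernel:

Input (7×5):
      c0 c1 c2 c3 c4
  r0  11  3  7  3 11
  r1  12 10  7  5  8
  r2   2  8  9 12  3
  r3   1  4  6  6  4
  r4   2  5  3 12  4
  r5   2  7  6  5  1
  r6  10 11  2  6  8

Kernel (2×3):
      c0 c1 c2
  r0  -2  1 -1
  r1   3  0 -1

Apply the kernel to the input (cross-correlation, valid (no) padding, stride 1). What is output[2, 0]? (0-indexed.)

-8

The receptive field on the input at this output position is [2 8 9 / 1 4 6]. Elementwise product with the kernel and sum: 2·-2 + 8·1 + 9·-1 + 1·3 + 6·-1.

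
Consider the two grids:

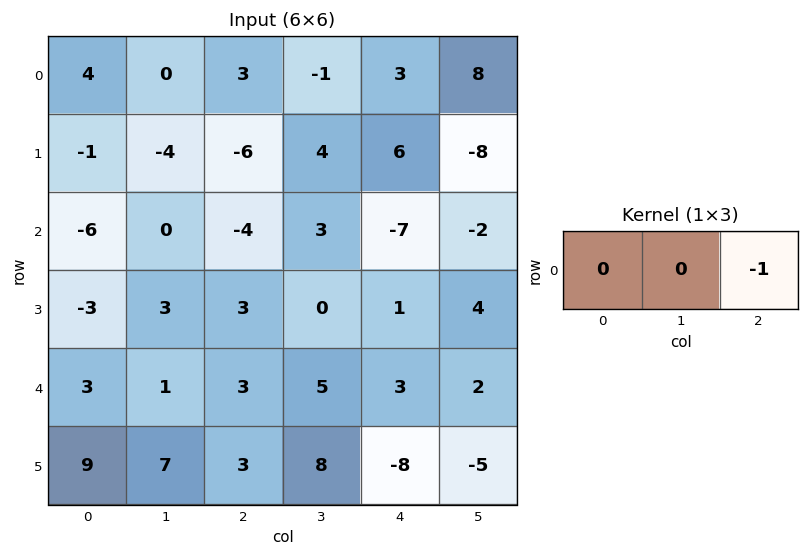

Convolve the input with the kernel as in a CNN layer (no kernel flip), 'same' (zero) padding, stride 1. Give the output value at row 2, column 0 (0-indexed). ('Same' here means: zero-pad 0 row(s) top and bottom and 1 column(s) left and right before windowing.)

0

The receptive field on the zero-padded input at this output position is [0 -6 0]. Elementwise product with the kernel and sum: 0·-1.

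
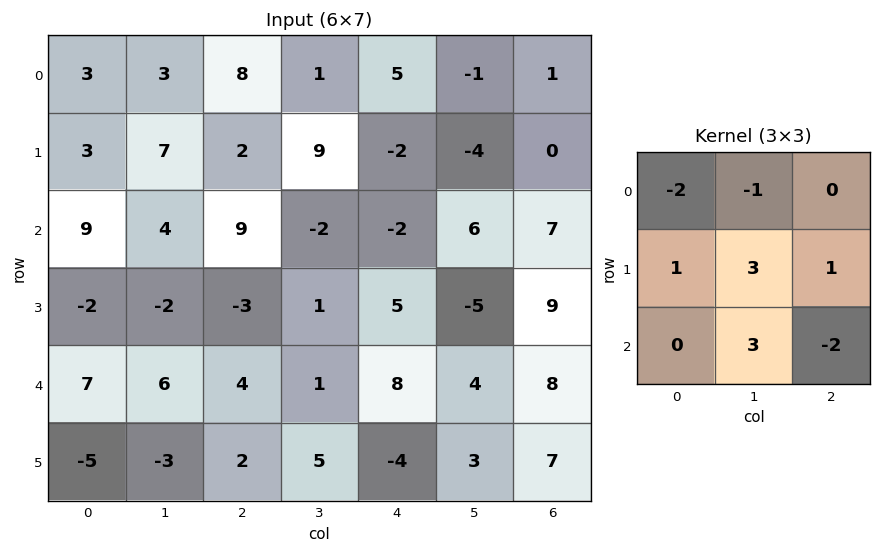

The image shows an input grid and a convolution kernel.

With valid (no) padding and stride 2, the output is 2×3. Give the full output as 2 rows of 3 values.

11 8 -19
-23 -24 -7

Output[0,0]: The receptive field on the input at this output position is [3 3 8 / 3 7 2 / 9 4 9]. Elementwise product with the kernel and sum: 3·-2 + 3·-1 + 3·1 + 7·3 + 2·1 + 4·3 + 9·-2.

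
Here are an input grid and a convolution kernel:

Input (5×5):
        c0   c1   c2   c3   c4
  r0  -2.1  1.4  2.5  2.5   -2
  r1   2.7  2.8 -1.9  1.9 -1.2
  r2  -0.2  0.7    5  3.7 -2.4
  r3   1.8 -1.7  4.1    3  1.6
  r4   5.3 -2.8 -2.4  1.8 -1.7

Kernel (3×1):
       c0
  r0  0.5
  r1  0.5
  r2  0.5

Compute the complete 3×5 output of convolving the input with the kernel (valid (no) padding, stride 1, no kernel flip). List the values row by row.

0.2 2.45 2.8 4.05 -2.8
2.15 0.9 3.6 4.3 -1
3.45 -1.9 3.35 4.25 -1.25

Output[0,0]: The receptive field on the input at this output position is [-2.1 / 2.7 / -0.2]. Elementwise product with the kernel and sum: -2.1·0.5 + 2.7·0.5 + -0.2·0.5.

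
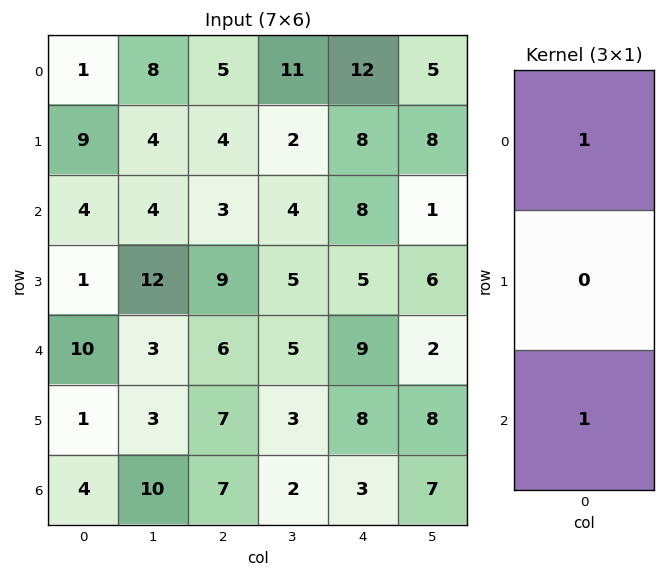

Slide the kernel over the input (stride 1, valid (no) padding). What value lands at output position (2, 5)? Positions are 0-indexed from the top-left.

3

The receptive field on the input at this output position is [1 / 6 / 2]. Elementwise product with the kernel and sum: 1·1 + 2·1.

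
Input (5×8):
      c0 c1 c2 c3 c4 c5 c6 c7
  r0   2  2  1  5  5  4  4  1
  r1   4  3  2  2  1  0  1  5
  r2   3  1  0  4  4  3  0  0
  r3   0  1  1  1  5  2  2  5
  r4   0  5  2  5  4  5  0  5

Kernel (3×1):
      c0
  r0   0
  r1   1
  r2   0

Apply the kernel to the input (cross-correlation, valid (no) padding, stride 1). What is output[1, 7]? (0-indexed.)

0

The receptive field on the input at this output position is [5 / 0 / 5]. Elementwise product with the kernel and sum: 0·1.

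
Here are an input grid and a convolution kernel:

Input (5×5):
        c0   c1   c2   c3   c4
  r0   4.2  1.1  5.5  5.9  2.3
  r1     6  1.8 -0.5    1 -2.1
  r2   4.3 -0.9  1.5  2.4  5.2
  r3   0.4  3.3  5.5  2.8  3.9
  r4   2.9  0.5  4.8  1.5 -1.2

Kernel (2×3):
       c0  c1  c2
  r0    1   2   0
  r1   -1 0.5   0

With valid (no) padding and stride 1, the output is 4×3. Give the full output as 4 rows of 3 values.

Output[0,0]: The receptive field on the input at this output position is [4.2 1.1 5.5 / 6 1.8 -0.5]. Elementwise product with the kernel and sum: 4.2·1 + 1.1·2 + 6·-1 + 1.8·0.5.
Output[0,1]: The receptive field on the input at this output position is [1.1 5.5 5.9 / 1.8 -0.5 1]. Elementwise product with the kernel and sum: 1.1·1 + 5.5·2 + 1.8·-1 + -0.5·0.5.

1.3 10.05 18.3
4.85 2.45 1.2
3.75 1.55 2.2
4.35 16.2 7.05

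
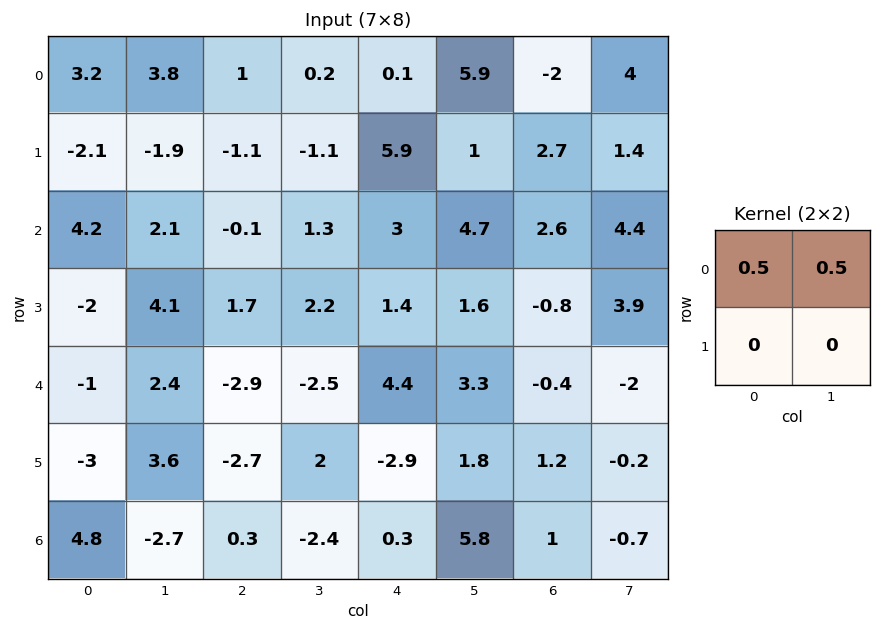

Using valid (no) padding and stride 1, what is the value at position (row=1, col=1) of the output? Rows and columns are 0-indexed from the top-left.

The receptive field on the input at this output position is [-1.9 -1.1 / 2.1 -0.1]. Elementwise product with the kernel and sum: -1.9·0.5 + -1.1·0.5.

-1.5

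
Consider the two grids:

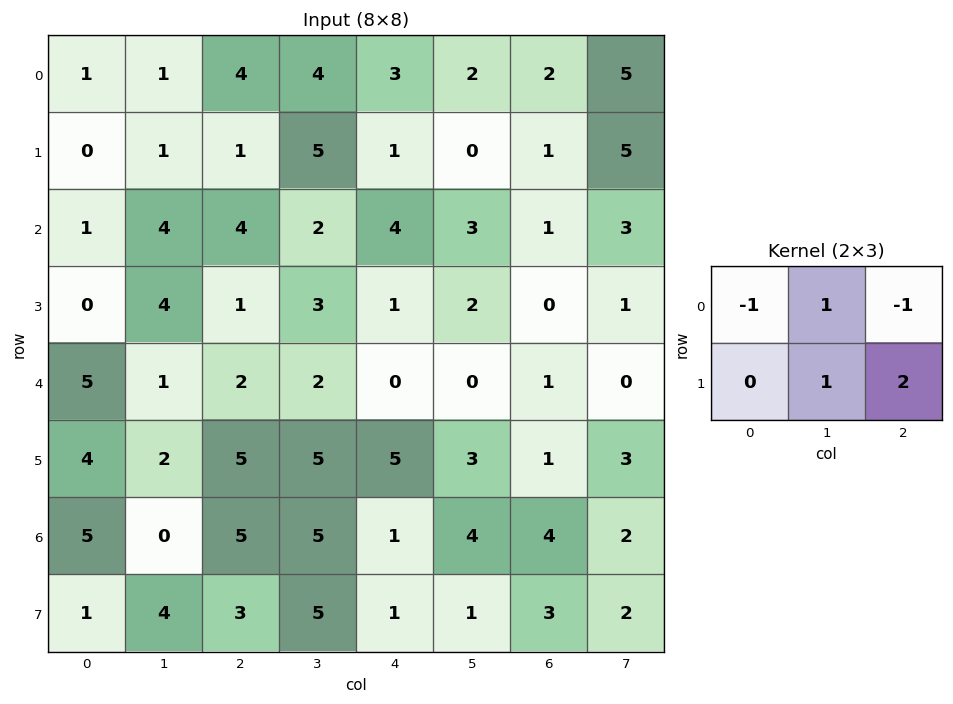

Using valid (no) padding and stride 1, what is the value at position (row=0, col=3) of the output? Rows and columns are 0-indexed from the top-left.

-2

The receptive field on the input at this output position is [4 3 2 / 5 1 0]. Elementwise product with the kernel and sum: 4·-1 + 3·1 + 2·-1 + 1·1 + 0·2.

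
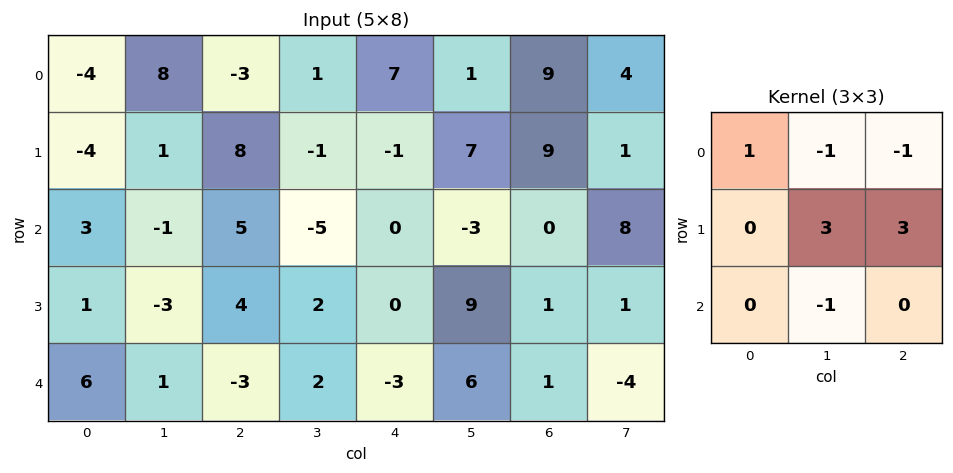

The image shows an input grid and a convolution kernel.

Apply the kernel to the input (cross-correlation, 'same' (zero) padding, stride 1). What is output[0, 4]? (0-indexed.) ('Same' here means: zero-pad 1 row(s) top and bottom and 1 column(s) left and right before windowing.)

The receptive field on the zero-padded input at this output position is [0 0 0 / 1 7 1 / -1 -1 7]. Elementwise product with the kernel and sum: 0·1 + 0·-1 + 0·-1 + 7·3 + 1·3 + -1·-1.

25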